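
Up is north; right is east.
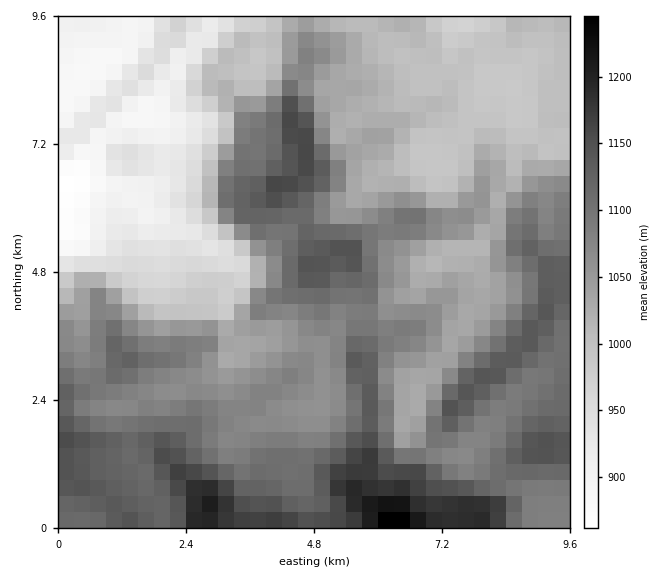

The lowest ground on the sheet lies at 860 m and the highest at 1260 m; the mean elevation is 1050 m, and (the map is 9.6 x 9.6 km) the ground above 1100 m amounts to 27.5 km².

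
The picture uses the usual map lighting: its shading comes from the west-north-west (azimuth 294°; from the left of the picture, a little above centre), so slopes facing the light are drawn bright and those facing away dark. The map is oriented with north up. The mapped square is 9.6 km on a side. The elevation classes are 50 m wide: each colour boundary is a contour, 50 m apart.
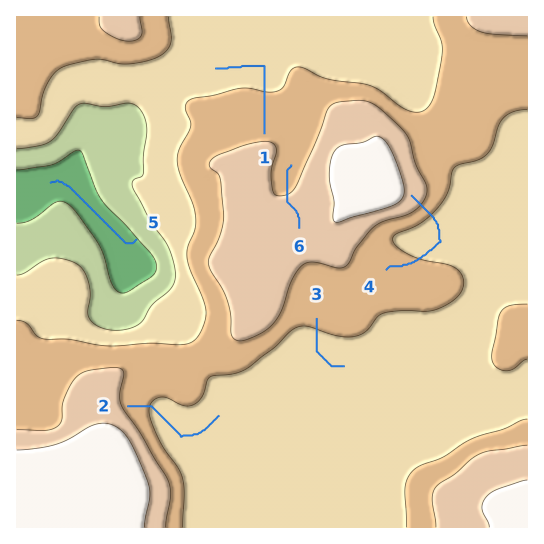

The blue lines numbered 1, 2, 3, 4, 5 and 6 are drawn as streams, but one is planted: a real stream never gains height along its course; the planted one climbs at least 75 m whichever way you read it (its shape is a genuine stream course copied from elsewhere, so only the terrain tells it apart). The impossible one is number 4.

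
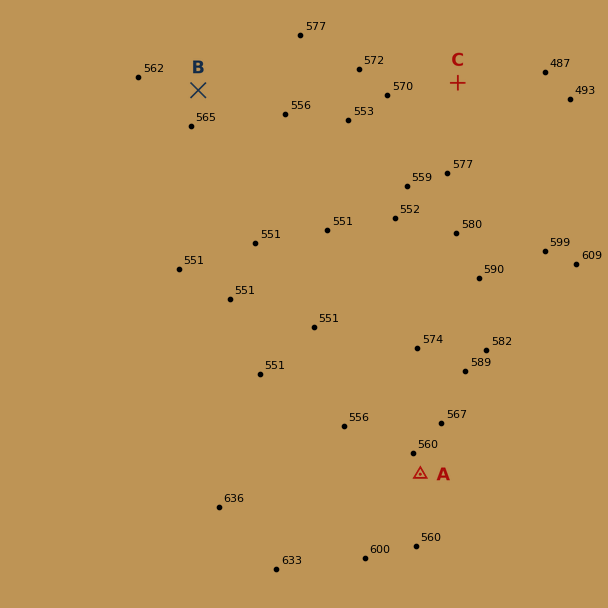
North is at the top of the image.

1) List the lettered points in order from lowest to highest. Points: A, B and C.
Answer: C A B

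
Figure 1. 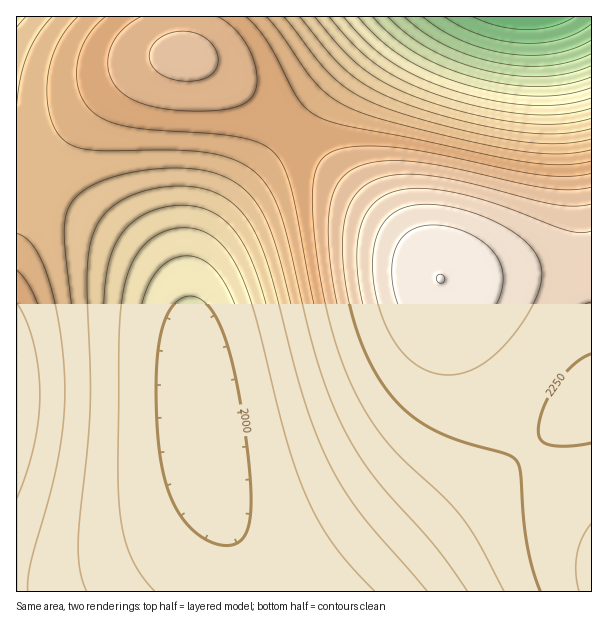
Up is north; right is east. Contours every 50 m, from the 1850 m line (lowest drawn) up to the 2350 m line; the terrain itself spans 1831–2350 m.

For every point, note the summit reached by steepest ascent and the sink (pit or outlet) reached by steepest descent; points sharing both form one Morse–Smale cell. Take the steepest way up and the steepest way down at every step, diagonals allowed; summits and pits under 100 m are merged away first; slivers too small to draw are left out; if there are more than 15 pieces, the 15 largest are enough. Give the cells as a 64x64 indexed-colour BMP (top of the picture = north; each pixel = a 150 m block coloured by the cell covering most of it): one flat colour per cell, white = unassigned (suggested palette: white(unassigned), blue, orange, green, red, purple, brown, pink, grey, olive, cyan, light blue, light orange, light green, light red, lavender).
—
<image width="64" height="64" href="data:image/bmp;base64,Qk12CAAAAAAAAHYAAAAoAAAAQAAAAEAAAAABAAQAAAAAAAAIAAATCwAAEwsAABAAAAAAAAAA////ALR3HwAOf/8ALKAsACgn1gC9Z5QAS1aMAMJ34wB/f38AIr28AM++FwDox64AeLv/AIrfmACWmP8A1bDFADMzMzMzMzMzMzMzMzMzERERERERERERERERERERERERMzMzMzMzMzMzMzMzMzMREREREREREREREREREREREREzMzMzMzMzMzMzMzMzMRERERERERERERERERERERERETMzMzMzMzMzMzMzMzMRERERERERERERERERERERERERMzMzMzMzMzMzMzMzMREREREREREREREREREREREREREzMzMzMzMzMzMzMzMxERERERERERERERERERERERERETMzMzMzMzMzMzMzMxERERERERERERERERERERERERERMzMzMzMzMzMzMzMzEREREREREREREREREREREREREREzMzMzMzMzMzMzMzERERERERERERERERERERERERERETMzMzMzMzMzMzMzERERERERERERERERERERERERERESMzMzMzMzMzMzMzMRERERERERERERERERERERERERESIzMzMzMzMzMzMzMxERERERERERERERERERERERERESIjMzMzMzMzMzMzMxERERERERERERERERERERERERESIiMzMzMzMzMzMzMzERERERERERERERERERERERERESIiIzMzMzMzMzMzMzMRERERERERERERERERERERERESIiIjMzMzMzMzMzMzMxERERERERERERERERERERERESIiIiMzMzMzMzMzMzMzERERERERERERERERERERERESIiIiIzMzMzMzMzMzMzMRERERERERERERERERERERERIiIiIjMzMzMzMzMzMzMxERERERERERERERERERERERIiIiIiMzMzMzMzMzMzMxERERERERERERERERERERERIiIiIiIzMzMzMzMzMzMzERERERERERERERERERERERIiIiIiIjMzMzMzMzMzMzMREREREREREREREREREREREiIiIiIiMzMzMzMzMzMzMxEREREREREREREREREREREiIiIiIiIzMzMzMzMzMzMzERERERERERERERERERERESIiIiIiIjMzMzMzMzMzMzMRERERERERERERERERERESIiIiIiIiMzMzMzMzMzMzMxERERERERERERERERERERIiIiIiIiIzMzMzMzMzMzMzERERERERERERERERERERIiIiIiIiIjMzMzMzMzMzMzMREREREREREREREREREREiIiIiIiIiMzMzMzMzMzMzMxEREREREREREREREREREiIiIiIiIiIzMzMzMzMzMzMxERERERERERERERERERESIiIiIiIiIjMzMzMzMzMzMzERERERERERERERERERERIiIiIiIiIiMzMzMzMzMzMzMRERERERERERERERERERIiIiIiIiIiIzMzMzMzMzMzMxEREREREREREREREREREiIiIiIiIiIjMzMzMzMzMzMxERERERERERERERERERESIiIiIiIiIiMzMzMzMzMzMxERERERERERERERERERESIiIiIiIiIiIzMzMzMzMzMzERERERERERERERERERERIiIiIiIiIiIjMzMzMzMzMzERERERERERERERERERERIiIiIiIiIiIiMzMzMzMzMxERERERERERERERERERERIiIiIiIiIiIiIzMzMzMzMxERERERERERERERERERERIiIiIiIiIiIiIjMzMzMzMxERERERERERERERERERERIiIiIiIiIiIiIiMzMzMzMRERERERERERERERERERERIiIiIiIiIiIiIiIzMzMzMRERERERERERERERERERERIiIiIiIiIiIiIiIjMzMzERERERERERERERERERERERIiIiIiIiIiIiIiIiMzMxERERERERERERERERERERERIiIiIiIiIiIiIiIiIzMRERERERERERERERERERERERIiIiIiIiIiIiIiIiIjERERERERERERERERERERERERIiIiIiIiIiIiIiIiIiERERERERERERERERERERERERIiIiIiIiIiIiIiIiIiIRERERERERERERERERERERERIiIiIiIiIiIiIiIiIiIhERERERERERERERERERERERIiIiIiIiIiIiIiIiIiIiERERERERERERERERERERERIiIiIiIiIiIiIiIiIiIiIRERERERERERERERERERESIiIiIiIiIiIiIiIiIiIiIhERERERERERERERERERESIiIiIiIiIiIiIiIiIiIiIiERERERERERERERERERESIiIiIiIiIiIiIiIiIiIiIiIRERERERERERERERERESIiIiIiIiIiIiIiIiIiIiIiIhERERERERERERERERESIiIiIiIiIiIiIiIiIiIiIiIiERERERERERERERERESIiIiIiIiIiIiIiIiIiIiIiIiIREREREREREREREREiIiIiIiIiIiIiIiIiIiIiIiIiIhEREREREREREREREiIiIiIiIiIiIiIiIiIiIiIiIiIiERERERERERERERIiIiIiIiIiIiIiIiIiIiIiIiIiIiIRERERERERERESIiIiIiIiIiIiIiIiIiIiIiIiIiIiIhERERERERERERIiIiIiIiIiIiIiIiIiIiIiIiIiIiIiERERERERERERIiIiIiIiIiIiIiIiIiIiIiIiIiIiIiIREREREREREREiIiIiIiIiIiIiIiIiIiIiIiIiIiIiIhERERERERERESIiIiIiIiIiIiIiIiIiIiIiIiIiIiIi"/>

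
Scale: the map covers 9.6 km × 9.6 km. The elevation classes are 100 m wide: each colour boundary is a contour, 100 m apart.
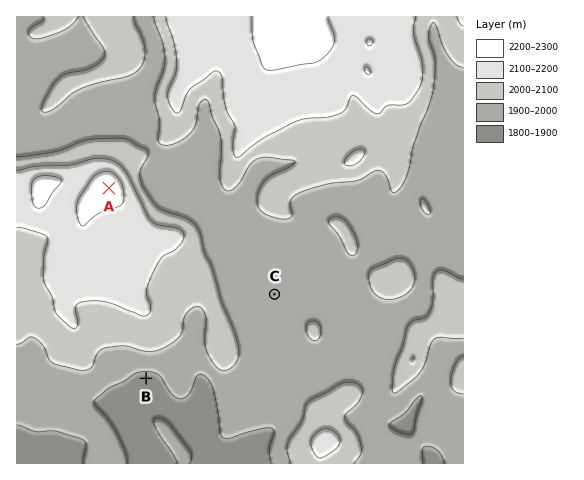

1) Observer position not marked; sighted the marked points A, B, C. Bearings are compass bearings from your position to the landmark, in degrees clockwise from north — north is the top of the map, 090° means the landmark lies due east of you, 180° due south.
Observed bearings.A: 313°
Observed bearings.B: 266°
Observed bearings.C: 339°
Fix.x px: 302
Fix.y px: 368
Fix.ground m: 1940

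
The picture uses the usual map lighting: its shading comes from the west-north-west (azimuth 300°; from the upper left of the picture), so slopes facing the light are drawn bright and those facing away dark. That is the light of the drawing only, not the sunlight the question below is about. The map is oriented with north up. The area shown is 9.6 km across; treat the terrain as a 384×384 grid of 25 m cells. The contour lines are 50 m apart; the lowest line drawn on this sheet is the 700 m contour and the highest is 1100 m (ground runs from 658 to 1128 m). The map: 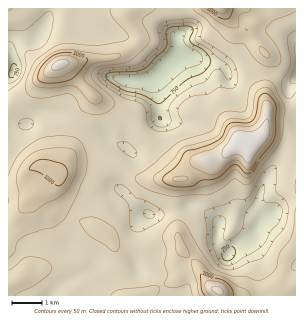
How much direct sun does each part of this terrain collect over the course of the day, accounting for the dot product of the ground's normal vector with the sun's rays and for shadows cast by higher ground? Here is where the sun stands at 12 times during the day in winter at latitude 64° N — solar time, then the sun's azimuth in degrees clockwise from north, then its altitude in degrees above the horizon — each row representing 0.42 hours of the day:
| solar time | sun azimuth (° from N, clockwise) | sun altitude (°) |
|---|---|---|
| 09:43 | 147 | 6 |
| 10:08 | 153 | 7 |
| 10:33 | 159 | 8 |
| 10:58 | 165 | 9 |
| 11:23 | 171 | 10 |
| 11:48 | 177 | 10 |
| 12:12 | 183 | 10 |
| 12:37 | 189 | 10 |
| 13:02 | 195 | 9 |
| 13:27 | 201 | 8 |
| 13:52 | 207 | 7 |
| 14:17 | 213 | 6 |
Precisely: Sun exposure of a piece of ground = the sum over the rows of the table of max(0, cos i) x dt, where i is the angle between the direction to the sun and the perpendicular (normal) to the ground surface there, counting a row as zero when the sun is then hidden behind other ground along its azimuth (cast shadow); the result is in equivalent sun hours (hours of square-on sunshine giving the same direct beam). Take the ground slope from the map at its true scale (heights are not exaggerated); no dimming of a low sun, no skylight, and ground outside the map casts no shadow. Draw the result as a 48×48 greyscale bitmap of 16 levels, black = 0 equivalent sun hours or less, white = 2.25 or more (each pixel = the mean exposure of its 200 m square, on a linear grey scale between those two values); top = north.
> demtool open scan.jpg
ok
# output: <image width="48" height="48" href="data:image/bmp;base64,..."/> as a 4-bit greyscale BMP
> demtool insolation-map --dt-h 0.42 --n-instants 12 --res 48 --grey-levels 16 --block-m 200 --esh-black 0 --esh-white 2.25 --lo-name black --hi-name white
<image width="48" height="48" href="data:image/bmp;base64,Qk32BAAAAAAAAHYAAAAoAAAAMAAAADAAAAABAAQAAAAAAIAEAAATCwAAEwsAABAAAAAAAAAAAAAAABEREQAiIiIAMzMzAERERABVVVUAZmZmAHd3dwCIiIgAmZmZAKqqqgC7u7sAzMzMAN3d3QDu7u4A////AHdmZ3dUVVVVUyESRVVWZme8p1RDNFZmd3iHZndURFVVREMzM0VWdmZkIRERIzRVVUZ3ZmZlRERVVURDM0RWd3dAAAABIzM0MyNFVmZmZlRFVVVDNFVVVnYgAAACNDMzQzM0RVVVZmVEVVVEVVVlVmQAAAABIzRERFQ0RERVVVVVVVVWZlVWd1IAAAAAASRFVWVEREREREVWVVVnZVVWh0EAAAAAACNFVlVUVVVERVZmZlVmVVVWZTEQAAARERI0RVVVVVVVZmZmZlVURFVlQyMyEkQzIRIjNFZlVVVWZmZnZUQyI0VVQzREIldUMiIiNFZ2ZmZmZWZmREMhIjRDMzRVMUZmQzIRNGd3d3ZmZVVTNEQzIRIiEkREUzVlZUMiNGd3d3dlVVQzRERUIAEiI0RFd1VlVlMjNFZnd2ZlVERERERUMjREMyNHmXZmVmQzREVmZmZmVVVERERWial1QyRoqYZnZndmVERnd4h2ZVVENERXm6h2ZneImYZphWipdVVFZ4mYdVVUQzNYmXd4m7qXd3eJlleZdlVVVmeZhlVVVEaIiJrO//2ph3iIh1VmZVZmVWd4hlVWZniHeKzu7dzMyod5mXVFVUV3ZmZmh2VWeIhlVVVVVWi97aicyoZVVTNWdmVFZ2VVZnZDMhAAI1irvMu+66dVVDIkVVRERVVVVVQyMhERJGiYec7czLllVUIRIzIzRVVVRDISNDIRI1VVV77ZnMl1VUMQABEiNEREQyI0VEMhIhABJYqne+yGVUMhAAEREjREMjRnZUMyEAAAEkZ2WN6nVUMyEREREjRDNGd3ZUMzEAAAABRVVpy3VTMiIyIiI0REV3d2VDIjIQAAABMzNGiHVDMhI0RERFVmd3ZlQgAAERAAACEAAUVmU1REQzREVVZndmZVMQAAIjIQARAAACRVVGZ4ZDNEVVZmZlVUQwAVVVRDIQAAASRVVXd3ZVVlVWeHZlVERDNVVVREMhAAATRmVmZ3eId2VWmpdlQyIiMzMzMzMyEAAzNENEVniHZlVoqoZCEAAAEREiIiMyIQExAREjRWeIh3eJcyEQAAAAERABEiIiEiMgARERJHm83LunEAAAAAABEREAASIQA0MQAjIQAmnN7uyDAAAAAAASEREQASMgFEMQAlUQATR7zLqGQhAAATQzIhERASMhRUQxE2dSEyI1mru6mJrO//2VQyERAREUZkRFZmd1ZTEBNXd5vf/////ZVDIREiJIhkVoqWZ2dkEAABESRneJmYrdpkQzNWeahlaKhlRWZCAAAAAAAAASV3i+6mVXirupdmeGM0NGZCEQAAAAAAERFGeKuWac7tqXZmdSI0RHZDMhEAAAEjMyI1ZVVUVoq6h3eIdCJEVpdlQyEQATNEREVlRDNFYyNWZniZdDRVeah2UyIhIzRFVWd0NFet7HVVeJhlRFVWiYd2ZDM0RERFVohkRXv///yIvLhDRmZmZ2ZmZURVVURFVnZWZmiaq8ur3qdnZVZ3ZmVVZmZVVVVVVUNFZmZmZ3nf7Jd4ZFZndw=="/>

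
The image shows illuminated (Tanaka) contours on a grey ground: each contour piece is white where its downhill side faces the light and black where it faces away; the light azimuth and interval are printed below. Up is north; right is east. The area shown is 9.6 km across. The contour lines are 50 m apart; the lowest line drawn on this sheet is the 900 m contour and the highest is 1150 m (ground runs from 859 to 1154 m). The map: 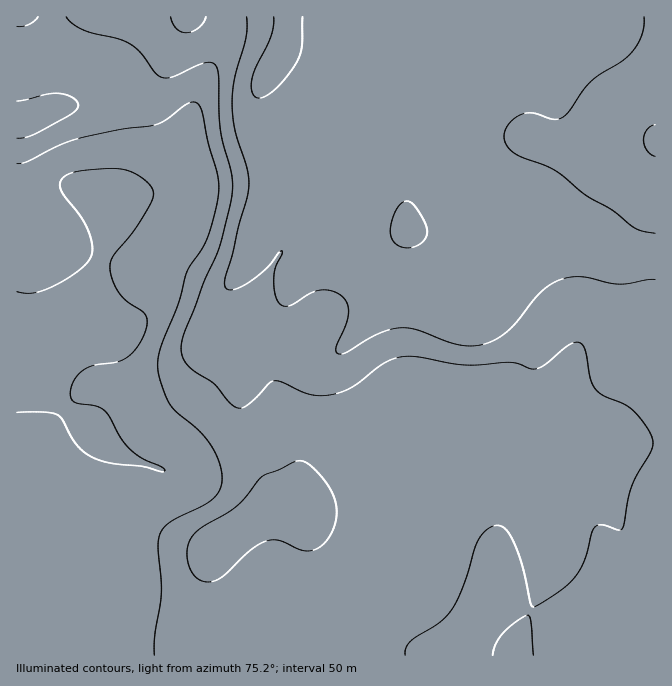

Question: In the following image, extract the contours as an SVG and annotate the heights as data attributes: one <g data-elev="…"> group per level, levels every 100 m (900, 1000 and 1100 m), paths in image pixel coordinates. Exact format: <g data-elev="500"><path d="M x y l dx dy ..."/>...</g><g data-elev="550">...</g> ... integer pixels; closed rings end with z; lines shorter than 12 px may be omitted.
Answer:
<g data-elev="900"><path d="M17 292l17 1 18-6 25-15 9-9 5-6 1-12-5-17-6-11-16-20-5-9 0-6 4-5 6-4 12-2 36-2 17 4 15 12 4 8-3 10-17 27-20 25-4 12 3 13 6 13 8 8 14 9 5 5 1 8-2 10-9 15-11 11-10 3-21 3-13 7-8 10-3 13 2 5 3 3 20 3 9 4 6 7 12 23 8 9 12 9 20 9 3 3-3 2-18-5-30-3-17-5-10-5-9-7-7-10-8-17-5-5-13-3-28 0"/></g><g data-elev="1000"><path d="M493 655l2-10 7-11 12-10 13-9 3 2 1 3 2 35"/><path d="M206 582l8-1 8-4 27-25 16-11 13-1 20 9 9 2 10-2 8-7 5-7 5-10 2-10-1-10-7-18-15-19-9-6-7-1-34 14-28 32-32 19-9 8-5 6-2 7 0 15 3 8 4 7 5 3z"/><path d="M17 138l11-1 14-7 30-17 5-5 1-3-1-4-5-4-14-4-11 1-30 7"/><path d="M17 26l11-1 10-8"/><path d="M66 17l6 6 12 7 34 9 12 5 11 9 14 20 7 4 12 0 31-14 7 0 5 4 2 10 1 50 3 15 8 31 1 22-13 52-15 35-19 48-3 12-1 8 2 8 6 8 25 17 20 23 6 2 5-1 12-10 11-13 6-3 8 1 20 10 10 3 13 1 13-3 17-8 30-22 19-6 14 0 47 8 47-3 18 7 5 0 10-4 24-20 8-3 5 2 3 4 5 30 5 11 9 7 19 7 8 5 9 10 10 14 3 8 0 7-21 39-10 42-3 2-17-5-7 2-3 5-5 22-5 11-6 10-7 9-27 19-7 3-3 0-10-42-10-26-5-8-4-3-6-2-5 2-8 6-7 9-13 43-12 24-14 14-28 19-4 6-1 7"/></g><g data-elev="1100"><path d="M401 247l9 1 8-3 6-5 3-7-1-6-4-10-8-12-6-4-4 1-6 4-4 9-3 10 1 13 3 5z"/><path d="M274 17l-1 10-2 10-15 30-4 11 0 13 2 4 3 3 8-2 10-7 12-12 10-15 5-15 0-30"/><path d="M644 17l-2 16-9 17-11 11-22 13-10 8-25 33-5 4-5 0-21-6-12 1-7 4-6 5-4 7-1 7 3 9 8 8 40 17 29 23 28 16 23 18 9 3 11 2"/></g>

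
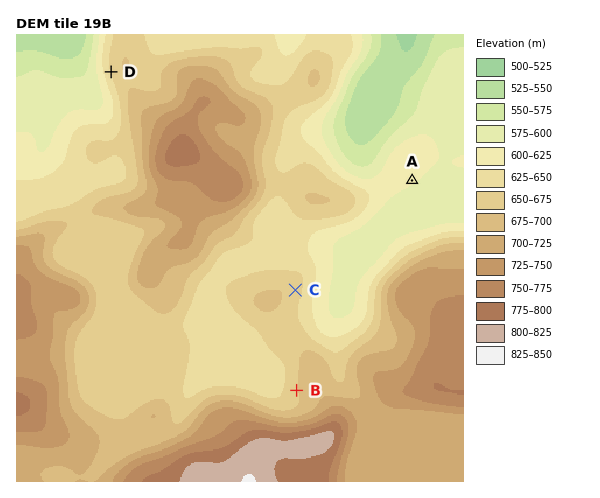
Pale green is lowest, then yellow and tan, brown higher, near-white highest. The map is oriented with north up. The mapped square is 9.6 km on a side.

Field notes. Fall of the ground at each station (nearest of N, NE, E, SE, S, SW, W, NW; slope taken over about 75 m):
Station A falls SE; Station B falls W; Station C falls E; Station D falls W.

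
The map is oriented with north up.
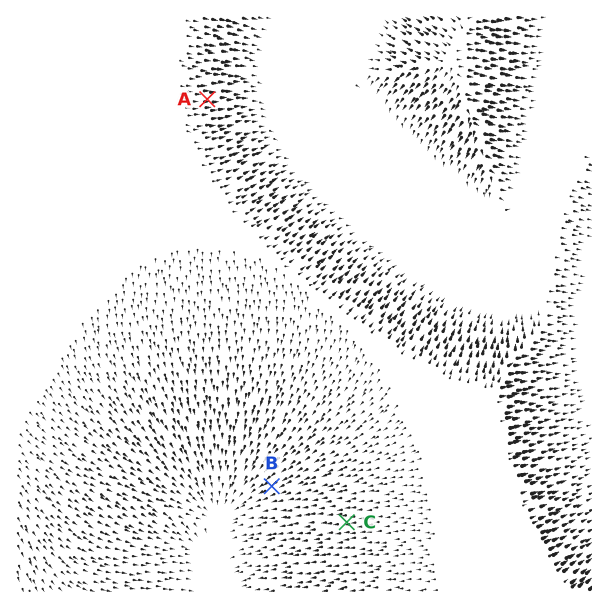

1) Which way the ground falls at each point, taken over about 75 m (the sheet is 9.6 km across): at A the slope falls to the E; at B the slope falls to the SW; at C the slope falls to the W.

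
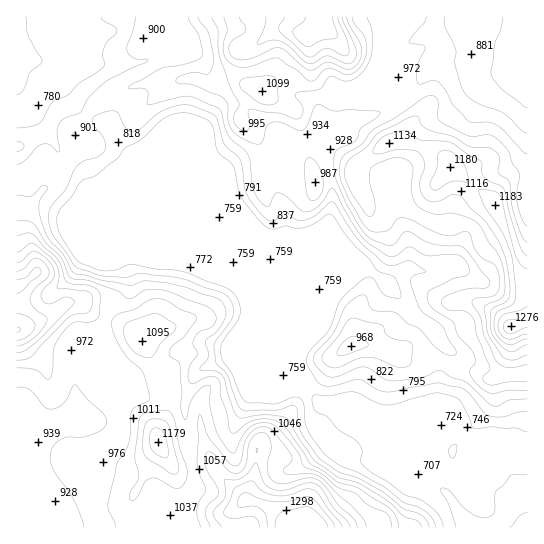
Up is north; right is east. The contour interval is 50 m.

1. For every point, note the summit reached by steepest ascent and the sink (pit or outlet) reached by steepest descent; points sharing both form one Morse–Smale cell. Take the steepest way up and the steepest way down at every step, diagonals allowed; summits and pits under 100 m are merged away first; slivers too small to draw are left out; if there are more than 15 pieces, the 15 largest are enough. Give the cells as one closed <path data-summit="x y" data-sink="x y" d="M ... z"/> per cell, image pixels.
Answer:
<path data-summit="314 527" data-sink="527 527" d="M155 249l-33 0-6 4 11 21 0 13-3 6-16 16-9 28 0 17-10 7-12 14-2 10 1 29 2 2 12-1 9-8 8-12 8-6 15 2 19 8 22 0 10 2 5-1-1 30 8 41 0 18-5 14 0 12 5 13 335-1-9-38-17-29-23-8-21-23-9-4-12-9-4 0-10 9-4 8-19 16 9 14-47-44-19-11-25-7-42-43-24-59-11-16-19-11-8-9-1 1-22-11-9-2z"/><path data-summit="511 326" data-sink="527 527" d="M405 99l-19 12-39 12-10 13-10 4-4 7 9 42 0 17-5 23-27 62-1 55 14-15 19-41 21-23 13 1 11 7 20 19 16 21 23 18 12 17-8 21-3 35-5 9 5 1 12 9 9 4 21 23 18 5 8 6 14 26 8 32 1-346-11 0-8 4-13 15-2 7-43-33-10-13-18-8-20-6 12-22 0-6z"/><path data-summit="322 17" data-sink="527 527" d="M321 23l-12 10-8 0-11-4-12 0-8 4-12 11-12 5-2 2 1 18 3 13 3 5-14-10-10 0-13 7-7 0-10-5-12 0-8 2-19-1-41 12-19 11-11 11 8 6 12 3 5 4 12 20 13 14 19 44 70 70 18 11 8 13 24 59 21 21-2-22 5-15 0-51 27-62 5-23 0-17-9-42 6-8 8-3 10-13 39-12 18-12-7-10-28 10-16-2-5-6-1-6 0-30-10-16z"/><path data-summit="17 330" data-sink="527 527" d="M69 164l-10 14-13 9-9 10-6 12-4 14 0 11 10 36-7 9-14 7 0 144 2 2 28-4 27-11 3-3-1-29 2-10 12-14 10-7 0-17 9-28 16-16 3-6 0-13-11-19 1-3 5-3 60 2 29 10-30-29-88-36-10-21z"/><path data-summit="158 442" data-sink="527 527" d="M125 389l-14 2-12 16-9 8-13 0-31 13-21 4-9-1 1 97 175-1-4-12 0-12 5-14 0-18-8-41 0-28-14-3-22 0z"/><path data-summit="351 346" data-sink="527 527" d="M362 267l-9 0-24 27-16 37-13 14-4 8-1 18 5 11 18 19 25 7 15 8 17 13 28 28-3-8 19-16 4-8 13-15 4-39 8-21-12-17-24-19-15-20-14-14z"/><path data-summit="322 17" data-sink="17 58" d="M321 16l-304 0-1 42 30 3 5 3 8 11 9 23 18 17 12-12 19-11 41-12 19 1 8-2 12 0 10 5 7 0 13-7 10 0 13 8-3-7-3-21 2-8 12-5 12-11 8-4 12 0 11 4 8 0 11-8z"/><path data-summit="322 17" data-sink="527 87" d="M527 16l-205 0-1 7 16 16 10 16 0 30 1 6 5 6 16 2 28-10 8 10 6-5 20-27 14-7 13 0 23 9 21 3 25 13z"/><path data-summit="511 326" data-sink="527 87" d="M458 60l-13 0-14 7-14 19-12 12 10 15 0 6-12 22 20 6 18 8 10 13 43 33 2-7 13-15 8-4 11-1 0-88-22-13-25-4z"/><path data-summit="314 527" data-sink="17 58" d="M27 59l-11 0 0 99 5-1 7-6 4-10-1-18-12-20-1-6 5 9 17 16 16 23 4 12 9 7 7-17-1-13 12-19-19-17-9-23-8-11z"/><path data-summit="17 330" data-sink="17 58" d="M19 100l0 3 12 20 1 18-4 10-12 8 1 126 8-2 12-13-10-36 0-11 4-14 10-18 17-12 10-14-8-8-4-12-16-23-17-16z"/>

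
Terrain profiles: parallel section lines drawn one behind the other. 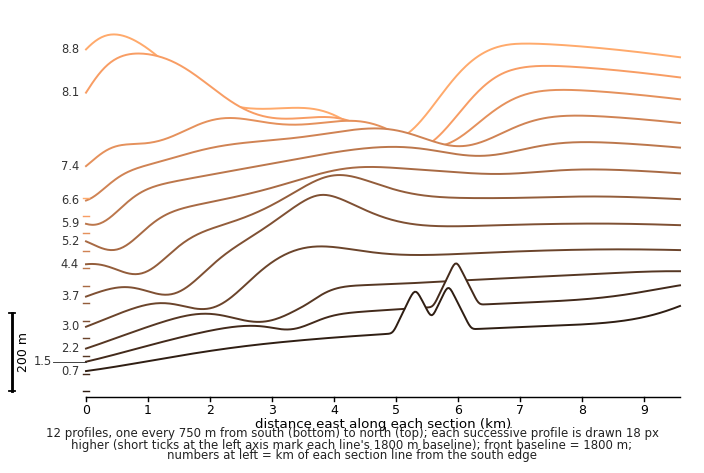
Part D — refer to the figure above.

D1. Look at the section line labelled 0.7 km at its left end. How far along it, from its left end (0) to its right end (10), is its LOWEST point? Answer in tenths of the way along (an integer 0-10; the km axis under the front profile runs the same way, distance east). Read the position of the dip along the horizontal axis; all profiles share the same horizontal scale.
0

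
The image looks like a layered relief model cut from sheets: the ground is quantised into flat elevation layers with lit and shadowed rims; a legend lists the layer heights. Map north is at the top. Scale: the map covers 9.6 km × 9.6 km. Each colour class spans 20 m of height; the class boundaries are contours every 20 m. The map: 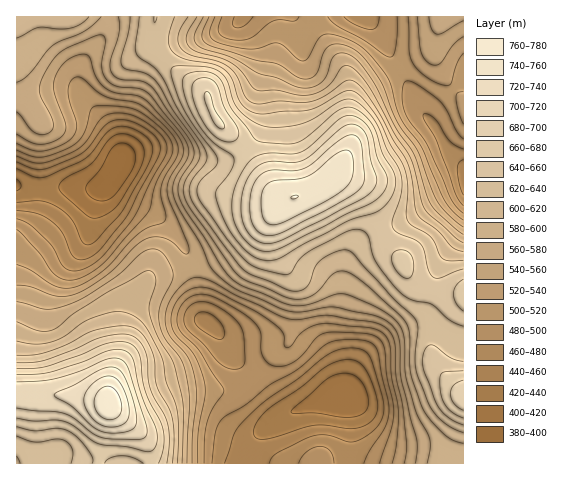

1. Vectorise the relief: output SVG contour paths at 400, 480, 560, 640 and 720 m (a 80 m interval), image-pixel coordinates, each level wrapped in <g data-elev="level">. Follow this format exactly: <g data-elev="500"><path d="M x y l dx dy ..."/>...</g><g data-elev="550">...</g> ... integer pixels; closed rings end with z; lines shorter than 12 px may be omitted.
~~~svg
<g data-elev="400"><path d="M101 201l-7-2-5-4-3-5 0-4 14-17 13-22 7-4 7 1 6 4 2 6 0 7-2 7-18 27-7 5z"/></g><g data-elev="480"><path d="M212 463l4-31 2-8 5-6 22-13 26-21 27-15 28-25 10-3 15-2 17 2 4 3 4 4 13 57 0 11-3 10-16 25-6 12"/><path d="M334 463l-1-7-3-5-4-3-6-2-7 2-6 4-6 6-2 5"/><path d="M231 369l-7-2-6-5-14-18-18-17-2-6 1-7 3-6 5-4 9-2 12 3 17 10 9 11 4 10 1 26-4 6z"/><path d="M463 206l-7-12-19-51-13-24 0-5 4 0 6 4 15 22 6 5 8 4"/><path d="M17 156l14 6 9 1 9-2 20-7 15-10 18-26 6-3 8-2 15 2 15 7 16 14 3 5 2 6-2 10-14 24-18 37-30 38-16 12-12 3-9-3-5-4-7-15-6-7-17-17-14-6"/><path d="M253 17l-7 8-8 3-3-1-2-2 1-8"/><path d="M379 17l-2 9-6 4-16-5-11-8"/></g><g data-elev="560"><path d="M187 463l3-60-3-25-5-17-18-24-5-17 1-15 11-22 2-7-3-11-8-12-8-4-9 2-32 28-29 18-18 9-20 3-29-7"/><path d="M463 234l-23-19-9-11-18-51-17-26-22-45-11-15-8-9-9-5-9 1-5 5-5 16-6 8-10 5-13-1-21-9-19-5-26-15-33-12-4-5-1-6 9-18"/><path d="M17 112l17 20 8 3 8-3 3-5 0-6-12-23-2-7 1-8 6-12 9-14 9-8 32-13 5-1 3 1 1 7-3 24 1 7 3 5 11 7 21 2 9 4 32 39 8 12 2 7-1 5-14 25-1 7 0 8 7 16 21 34 8 20 7 8 21 17 48 20 15 2 26-5 10 0 41 9 11 6 6 6 6 14 1 39 16 59 0 9-2 14"/><path d="M429 17l3 13 2 3 4 1 6-2 19-11"/></g><g data-elev="640"><path d="M167 463l2-22-1-17-18-36-5-37-4-8-5-5-11-4-17 2-12 3-21 10-29 11-12 2-17 1"/><path d="M17 436l18 6 21-3 8 1 5 4 3 5 1 6-2 8"/><path d="M463 361l-11-3-17-12-4-1-6 5-3 11 2 10 14 35 10 11 15 8"/><path d="M463 269l-22 9-7 0-5-7-5-20-3-7-7-5-16-6-5-4-1-9 10-30-2-17-13-23-11-28-8-10-11-10-7-3-8 1-28 18-14 6-19 3-15 0-14-6-13-11-6-9-6-21-9-9-7-3-10-2-23 0-6 2-1 3 1 7 11 30 10 16 21 28 4 7-1 5-2 3-12 11-4 6-2 6 1 7 28 41 20 23 14 8 21 5 7 0 4-2 7-13 10-8 38-19 7-3 7 1 4 2 3 4 5 19 4 9 22 28 12 8 21 4 17 16 14 6"/><path d="M154 17l0 5 3-5"/></g><g data-elev="720"><path d="M110 433l20-2 4-4 2-4-1-13-5-19-6-15-6-7-7-2-9 2-48 26 1 2 18 10 22 21 7 4z"/><path d="M264 235l9 0 12-4 45-23 20-12 10-7 3-6 2-8-3-29-5-9-6-2-8 3-30 25-9 6-11 2-22-1-7 2-5 4-5 7-3 9-1 21 4 14 4 5z"/></g>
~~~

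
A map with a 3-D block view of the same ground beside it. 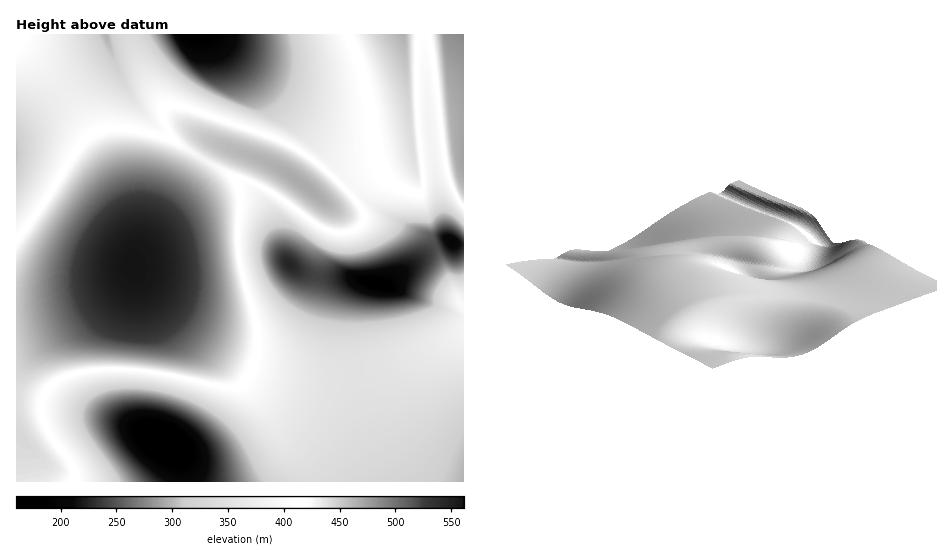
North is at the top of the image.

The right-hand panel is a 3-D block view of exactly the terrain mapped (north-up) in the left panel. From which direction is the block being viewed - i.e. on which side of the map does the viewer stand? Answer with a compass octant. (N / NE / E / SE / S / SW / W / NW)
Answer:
SW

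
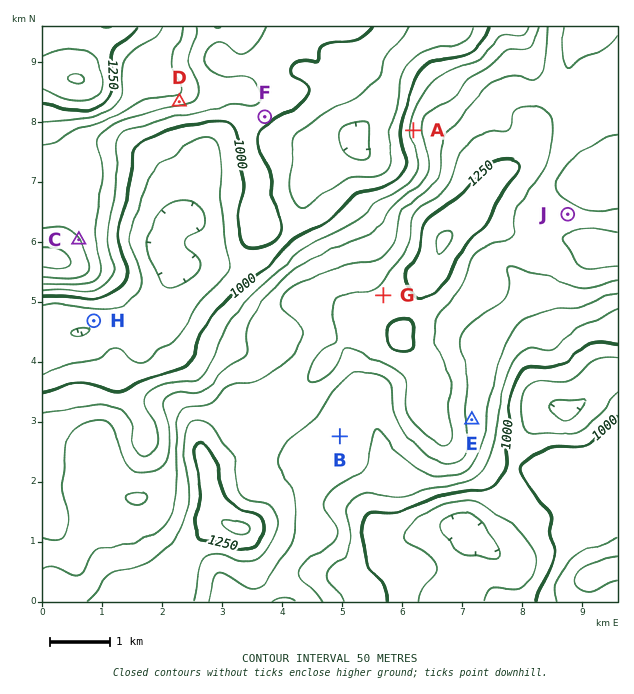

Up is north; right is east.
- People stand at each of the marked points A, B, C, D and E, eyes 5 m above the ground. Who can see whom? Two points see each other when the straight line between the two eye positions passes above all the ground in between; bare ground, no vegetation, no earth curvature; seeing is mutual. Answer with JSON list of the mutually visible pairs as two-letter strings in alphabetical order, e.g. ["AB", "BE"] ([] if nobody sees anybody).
["AC", "AD", "CD"]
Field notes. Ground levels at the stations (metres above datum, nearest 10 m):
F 1020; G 1210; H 910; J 1180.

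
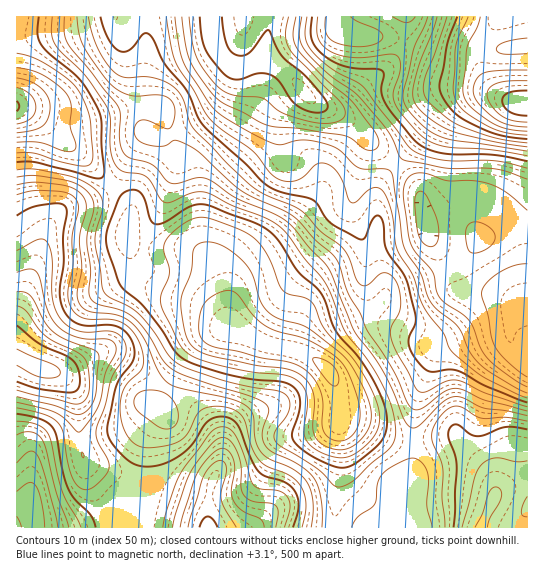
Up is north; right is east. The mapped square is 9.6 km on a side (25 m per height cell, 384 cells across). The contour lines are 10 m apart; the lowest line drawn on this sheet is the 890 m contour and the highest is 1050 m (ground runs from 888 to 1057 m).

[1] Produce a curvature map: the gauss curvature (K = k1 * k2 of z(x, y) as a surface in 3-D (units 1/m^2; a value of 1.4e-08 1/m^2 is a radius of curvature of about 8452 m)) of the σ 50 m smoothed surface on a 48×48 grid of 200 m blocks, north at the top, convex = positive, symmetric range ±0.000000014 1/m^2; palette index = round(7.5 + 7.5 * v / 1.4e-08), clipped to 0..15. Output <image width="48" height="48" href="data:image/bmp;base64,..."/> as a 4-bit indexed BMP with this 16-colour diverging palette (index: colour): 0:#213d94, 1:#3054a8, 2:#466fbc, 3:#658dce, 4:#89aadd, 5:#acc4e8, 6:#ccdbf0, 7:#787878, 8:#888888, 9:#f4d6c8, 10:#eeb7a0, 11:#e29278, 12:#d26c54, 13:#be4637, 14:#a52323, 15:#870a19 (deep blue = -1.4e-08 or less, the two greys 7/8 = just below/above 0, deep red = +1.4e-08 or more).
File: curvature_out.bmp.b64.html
<image width="48" height="48" href="data:image/bmp;base64,Qk32BAAAAAAAAHYAAAAoAAAAMAAAADAAAAABAAQAAAAAAIAEAAATCwAAEwsAABAAAAAAAAAAlD0hAKhUMAC8b0YAzo1lAN2qiQDoxKwA8NvMAHh4eACIiIgAyNb0AKC37gB4kuIAVGzSADdGvgAjI6UAGQqHAHeIZmZ4d3Zoqphmh2d3Z3iIeHeIdoZodniHVUV3eHdnmHdmd5uWVniHeHdndnZ4d4mWaFV4iHd4YxWIiM/HVnh3d3dmd3eZeIqnm4aIh3d3diN5h662RWd3iIiHiHiqd4mXrKh2Z3dUf/pjNJuUI0ZomImYd3eZdnd3rMp1VnZTXv/QAnmFMyNpmIiZd3eHd4iHm7p2Z3dlaO/1J4Z3ZTNod3eIZmd3iIvIiXd4mYd3l1u4/8VHm8p2VEVndmd3h4/3MAWpiHiqp1hU78Qlz/+nQiFJuGZ5mJ/2AASYd3nMhWlRSIU23/26YhE62mRqyIqVIARFeIipVFhyE4qXiIm7hFRJ/nJJpnh1SdlYy5iGRGeFNJ7oM2irhpl475NFVnmWbP17/JdmVmiGVr/4E1eZdpqGi5Zlanq5rNhqyFRGd3d3Z7/2J4eIZnh1RGh1jHmq3ZRHdBEkZ3eId4lRf/l3Z3d2M1h3mXiK3FFIUhJGeIh3mWIBn/pmd3iYQ1iIh3dnlwCvpVaKzLhnmXVnipZWd4qoRGiZh3ZVZiT/+GeKzbl2d2eYVGiHd4qXd3iZh3ZVeXf/91ZnmqmXZndkJHqoZ3dWqXeId4dmnLd4U2dneImXeJhkRnd3d4Y1h2Z3d4dnrdhCEVd3eIiHeah4mHZGiXVYh2Z4iGVWrMl2ZFd4iIh3iZeKyIhmmoadyHd4iGVWiYeZh2d4d3d3eIdoh4qXraibqHd3iHdmd3Z4h4mHd3d4d3dndnmYrbYzZ3eIh3d3iHZnd4mHd3d3d3d3d3eHaIUjZ3eIiHd4iHiId3eId4d4iId3d3aHInqHd3iHd4d3Zoqph1WZiIiIiIh3d2Z2Ip7Id4iHd4d2VZu5h1SKmIiIiZmIiHZodp3JeIiHd4eHZoiZl1V4qYiImph3mYdq2nmoeIiHd4iJzpRYmXeHmYd4iHZVeJmK2XeHd3d4d4mJ/7AWmoZ3d3d3eHZEZ4h4lpuHd3d4h4uZ/2ADi4Znd2eHeZhleHZodL+nZ4iIh4qHuAABepeYdmeHebp3iYZoYW7GV4iIh3ZndUIEeHeqZWd3ebuHiYZnQAimRomql2RZq8dpl2V4Znd3d5mHiYeIUAJnZ3m8lnZYrLiKmIZ3iYd3dlaJmXeblBN5h2Z4dnZFeHeJq5d2Z3d3dleZh2WLuGeZhjI3h3U1d3iIq5dTR4iIiHd4dkNZmHiYZUNt+6hmd4p0VnmFR4d3iHVpuVNYiImHZVWP/8pmeIhiFHz8dmd2d2ad6od3aKqXVoeP/qlmm5dkRorulniGeIi9pndkRYqmNrp62nd3m5eJh3eKh5uoeHe7ZmQjRnm3V6l3iHeIiXeal2U1iZqoZ1a6d3VGrJiXd1Vnd3d3d2eZh2QkqoeGaFNod3Znq3eGd0Nod2VWd3iIh3ZGq4Z3eVAI7JmYYiV2eZWJiGRHh3iJh3d3m5eIdzAN/7mrggV3erZ4iHZnh3iZh3d3mYeJdiE7/6eJljaHeHVnh4d3d3iIh3d4iHeIhmZ4u4Z4h3mHd2V4hw=="/>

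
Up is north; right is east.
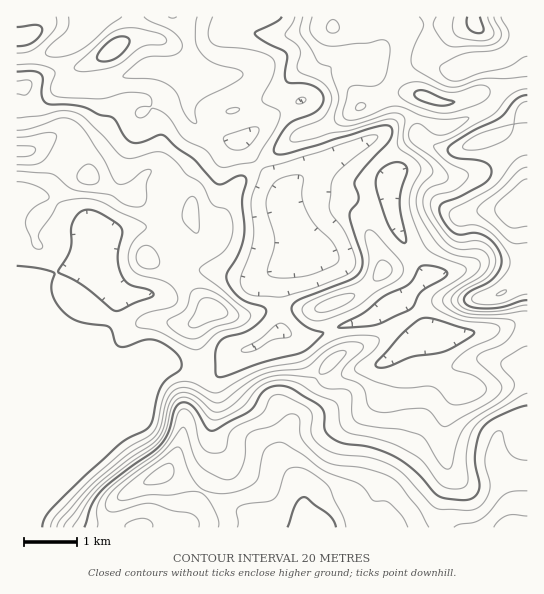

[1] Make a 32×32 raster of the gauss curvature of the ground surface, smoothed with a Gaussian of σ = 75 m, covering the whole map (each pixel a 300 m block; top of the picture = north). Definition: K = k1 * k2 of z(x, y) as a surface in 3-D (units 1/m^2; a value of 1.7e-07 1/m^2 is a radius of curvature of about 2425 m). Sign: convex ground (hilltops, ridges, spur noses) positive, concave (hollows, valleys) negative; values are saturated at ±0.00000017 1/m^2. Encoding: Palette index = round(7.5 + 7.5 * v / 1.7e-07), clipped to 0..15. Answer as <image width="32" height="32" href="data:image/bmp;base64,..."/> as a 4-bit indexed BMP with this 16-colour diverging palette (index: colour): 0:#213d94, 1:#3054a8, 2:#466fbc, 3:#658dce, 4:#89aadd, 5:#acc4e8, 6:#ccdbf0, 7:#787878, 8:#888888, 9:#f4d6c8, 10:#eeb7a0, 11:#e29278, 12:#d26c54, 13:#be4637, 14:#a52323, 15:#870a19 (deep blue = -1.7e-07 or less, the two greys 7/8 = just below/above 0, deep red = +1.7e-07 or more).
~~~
<image width="32" height="32" href="data:image/bmp;base64,Qk12AgAAAAAAAHYAAAAoAAAAIAAAACAAAAABAAQAAAAAAAACAAATCwAAEwsAABAAAAAAAAAAlD0hAKhUMAC8b0YAzo1lAN2qiQDoxKwA8NvMAHh4eACIiIgAyNb0AKC37gB4kuIAVGzSADdGvgAjI6UAGQqHAIVoZHiHiId3d4l3h4d4Z4h3d2qYh3doh3h3eHiHZ4d3h3dpuIdmeHiIh3d4h4mXd4eId4ird4h4eId4iHeIiHd3h4hndYh4iId4iId3h4h4eIeHZ+FYZ4h2iHd3d3d5iHiHh3j3pjiHeId4h3h2a5d4h3iIePiYZ4mGeIh4iIh4h3d4iGBWl3zIiIh3h3iahHiHd3h1NYdnhSVYh3d3iHeIeHd3iHZ4h3htmYh3dniIh3iId5h1mnd5hqhniIh4d4d3d3dmqHhnl1Rnd3iHanWHeId3h3j5RjXbh4h1RKlYh4iHh5l3mKdliqZ5djT90oh3eHZ2ZleYiIiSeViZhlZ3eIdrxnd3eIiIuotWiJ0meId3epeIiHd3iIdXdmeLRnd4iIZniIh3d3iIiHd7doh4eJiHZ4d4iId3d3h3nlaYh2aWiYiJd3iHd3d3aYh3mIh3xWd3aHiIiHeIeHd4eXmGV6h3mHeIY3iHiHi3ZXdnmndneIh3eIaId4hyZ0yXdndoh4h3iHiIi4Voy+qJqXiHmnd4d4eIiFdxnIgCl2hHdHdnd3d3iHd4uo1iepaWbpi5eHiHeHeHZ7dYdnt3t1WHNmdoh4h3iXeFeIdmfIZ3RZdcuId3eIl4ZoeHeGaVZ8mHicV6V5h2domHd3d2nUeGhodWeHeId4eZh4iHZ8mX"/>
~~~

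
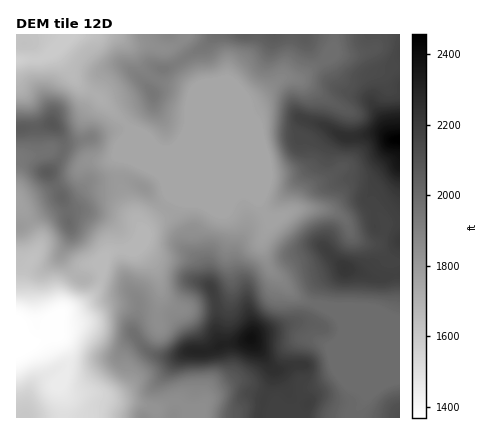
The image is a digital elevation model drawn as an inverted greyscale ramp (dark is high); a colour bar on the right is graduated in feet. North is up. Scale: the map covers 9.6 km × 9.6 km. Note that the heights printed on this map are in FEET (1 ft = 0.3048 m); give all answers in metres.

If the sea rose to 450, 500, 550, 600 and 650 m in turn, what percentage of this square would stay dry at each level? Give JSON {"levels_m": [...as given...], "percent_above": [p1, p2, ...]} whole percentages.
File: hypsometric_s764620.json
{"levels_m": [450, 500, 550, 600, 650], "percent_above": [96, 90, 64, 41, 16]}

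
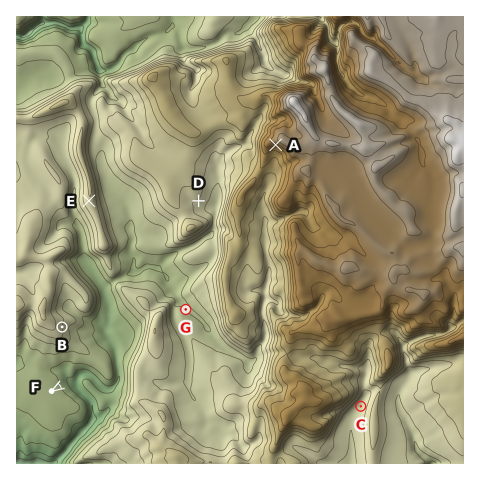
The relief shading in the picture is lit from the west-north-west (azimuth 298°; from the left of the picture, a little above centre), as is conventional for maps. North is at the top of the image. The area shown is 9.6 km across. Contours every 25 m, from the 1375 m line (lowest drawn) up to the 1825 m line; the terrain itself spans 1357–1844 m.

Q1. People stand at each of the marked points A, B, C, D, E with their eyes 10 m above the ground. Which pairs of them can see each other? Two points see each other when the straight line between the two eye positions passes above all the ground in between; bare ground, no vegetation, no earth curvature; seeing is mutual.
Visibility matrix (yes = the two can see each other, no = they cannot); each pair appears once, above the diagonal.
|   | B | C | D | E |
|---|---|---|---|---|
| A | yes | no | yes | yes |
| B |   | no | no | yes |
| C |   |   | no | no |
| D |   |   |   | no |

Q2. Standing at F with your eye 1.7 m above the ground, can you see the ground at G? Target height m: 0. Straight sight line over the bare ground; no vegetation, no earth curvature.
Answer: no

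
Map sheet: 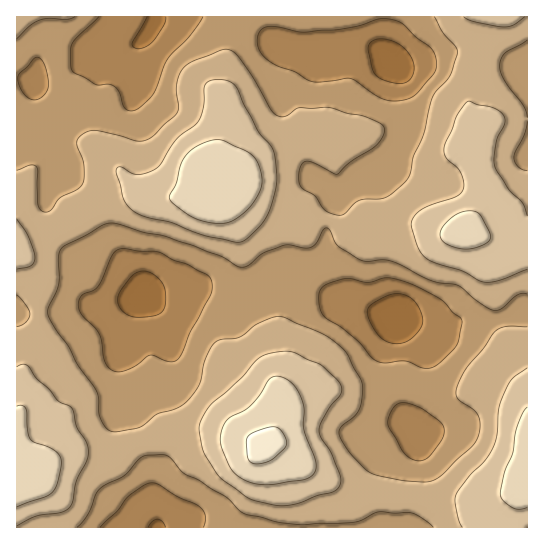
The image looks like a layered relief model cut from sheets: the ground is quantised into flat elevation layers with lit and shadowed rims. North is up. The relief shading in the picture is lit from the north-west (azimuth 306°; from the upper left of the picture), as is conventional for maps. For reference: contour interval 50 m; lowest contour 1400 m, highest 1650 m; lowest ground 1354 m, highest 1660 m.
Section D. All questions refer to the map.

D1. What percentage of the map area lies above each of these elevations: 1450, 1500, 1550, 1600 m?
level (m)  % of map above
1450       84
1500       53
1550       23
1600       7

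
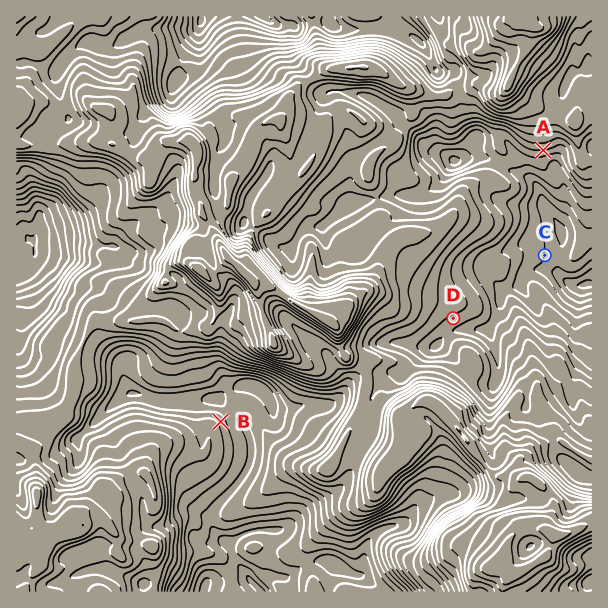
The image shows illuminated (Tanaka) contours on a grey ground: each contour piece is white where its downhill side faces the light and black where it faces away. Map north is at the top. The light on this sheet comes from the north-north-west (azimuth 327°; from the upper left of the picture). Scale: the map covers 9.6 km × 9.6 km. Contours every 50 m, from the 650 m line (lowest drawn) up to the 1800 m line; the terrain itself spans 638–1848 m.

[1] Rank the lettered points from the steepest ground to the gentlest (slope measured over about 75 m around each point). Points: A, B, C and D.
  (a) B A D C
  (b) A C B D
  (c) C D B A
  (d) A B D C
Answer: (d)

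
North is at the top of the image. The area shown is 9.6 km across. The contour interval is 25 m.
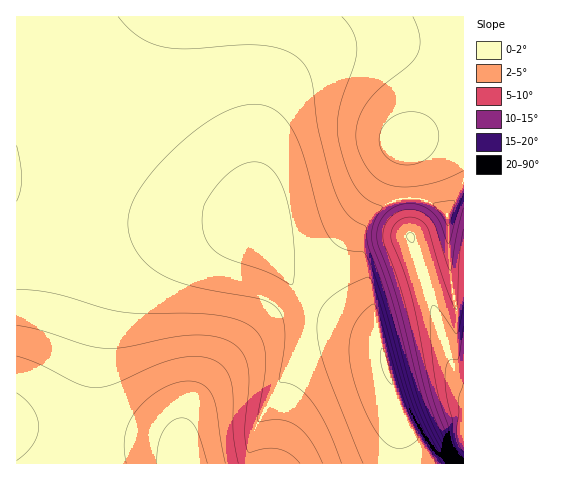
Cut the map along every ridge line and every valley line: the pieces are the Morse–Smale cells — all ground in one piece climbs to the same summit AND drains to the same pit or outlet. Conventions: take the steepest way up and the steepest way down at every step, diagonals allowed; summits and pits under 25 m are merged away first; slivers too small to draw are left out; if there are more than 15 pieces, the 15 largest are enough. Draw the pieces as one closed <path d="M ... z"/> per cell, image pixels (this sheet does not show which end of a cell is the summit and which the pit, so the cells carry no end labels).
<path d="M463 16l-446 0-1 172 96 23 50 9 18 2 51 0 8 5 41 42 26 33 72 36-6-38-14-33-1-19 2-12 7-15 9-10 15-9 17-5-1-56 31-13 27-6z"/><path d="M19 189l-3 0 1 275 382-1 1-54-10-26-11-44-73-37-26-33-41-42-11-6-48 1-39-5z"/><path d="M406 198l-16 4-20 14-10 16-3 16 1 19 14 33 12 58 16 51-1 54 64 1 1-87-6-3-3-4-14-38-17-56-14-39z"/><path d="M463 185l-4 3-12 26-8-8-12-6-20-1 3 38 41 125 6 12 6 2z"/><path d="M463 122l-23 5-34 14 0 49 1 8 20 2 12 6 9 8 11-26 5-3z"/>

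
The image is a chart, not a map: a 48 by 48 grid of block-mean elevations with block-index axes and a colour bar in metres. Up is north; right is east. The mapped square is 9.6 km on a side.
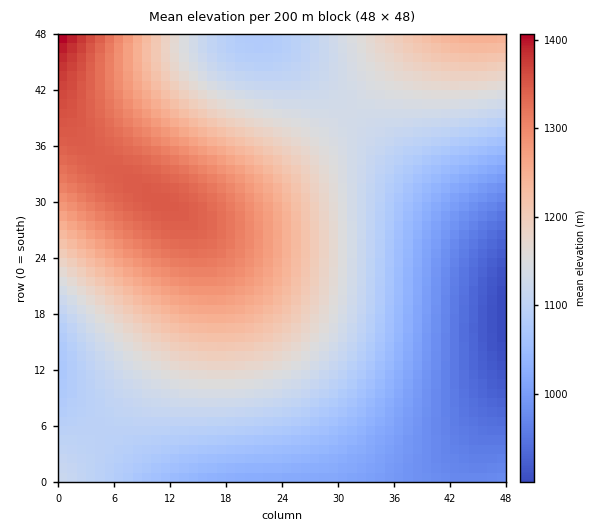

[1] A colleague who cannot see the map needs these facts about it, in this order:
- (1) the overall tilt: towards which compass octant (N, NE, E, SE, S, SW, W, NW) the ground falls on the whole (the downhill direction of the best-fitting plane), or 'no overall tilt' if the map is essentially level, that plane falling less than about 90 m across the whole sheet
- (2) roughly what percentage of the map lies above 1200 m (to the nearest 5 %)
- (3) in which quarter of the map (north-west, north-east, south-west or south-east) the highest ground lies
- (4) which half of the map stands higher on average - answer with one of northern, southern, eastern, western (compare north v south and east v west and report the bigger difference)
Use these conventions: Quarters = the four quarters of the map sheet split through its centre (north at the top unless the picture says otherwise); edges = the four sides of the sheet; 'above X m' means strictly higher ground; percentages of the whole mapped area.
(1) The general tilt is down to the south-east (the land rises towards the north-west).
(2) About 30 % of the map lies above 1200 m.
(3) The highest point lies in the north-west quarter of the map.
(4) The western half stands higher on average than the eastern half.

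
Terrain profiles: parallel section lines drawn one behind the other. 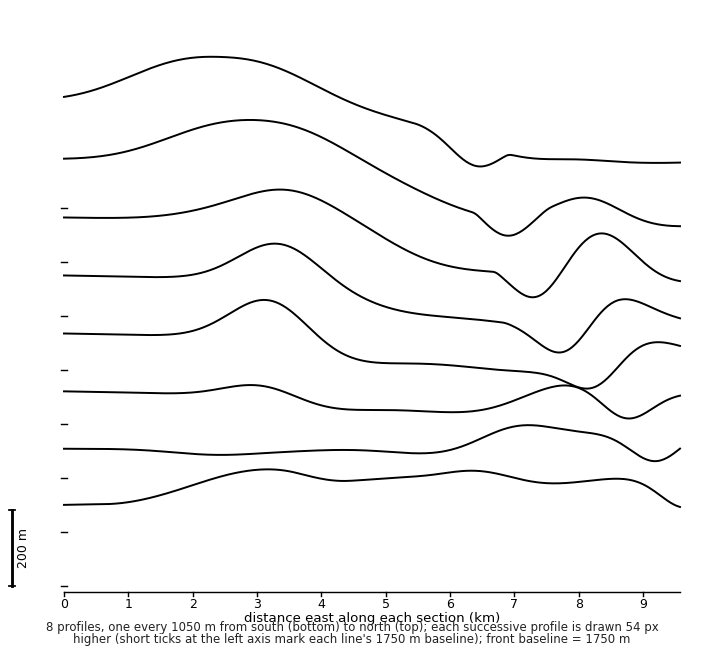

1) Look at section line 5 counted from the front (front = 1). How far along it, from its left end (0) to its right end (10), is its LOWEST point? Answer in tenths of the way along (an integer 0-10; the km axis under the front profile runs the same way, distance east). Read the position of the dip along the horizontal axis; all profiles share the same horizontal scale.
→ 8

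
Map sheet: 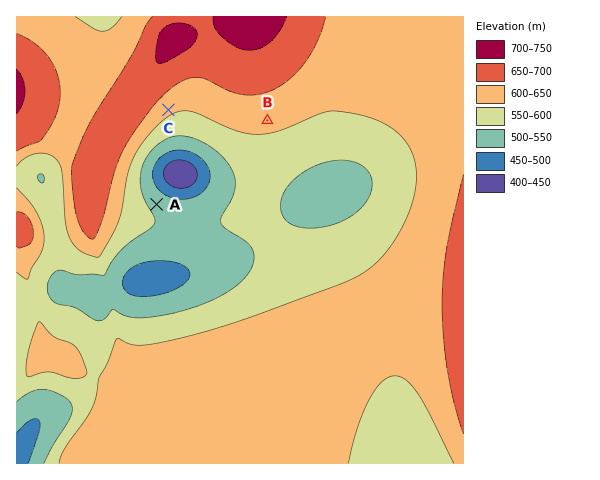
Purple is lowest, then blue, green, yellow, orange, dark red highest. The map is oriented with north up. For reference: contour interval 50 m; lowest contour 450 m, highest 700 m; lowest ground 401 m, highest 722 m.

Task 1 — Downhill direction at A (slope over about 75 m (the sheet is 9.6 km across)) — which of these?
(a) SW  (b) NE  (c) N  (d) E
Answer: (b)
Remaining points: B S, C SE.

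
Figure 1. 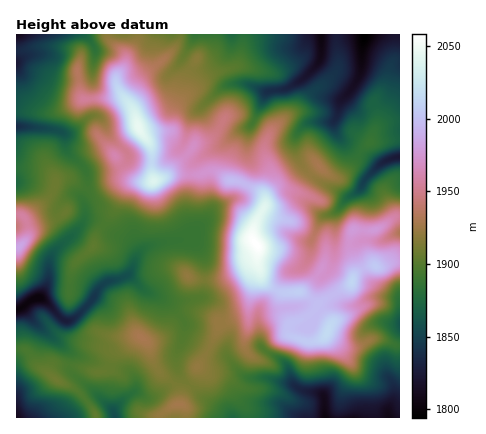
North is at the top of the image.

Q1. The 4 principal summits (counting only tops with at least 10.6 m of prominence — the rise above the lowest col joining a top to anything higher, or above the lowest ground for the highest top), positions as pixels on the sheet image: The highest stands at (256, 244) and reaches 2058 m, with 264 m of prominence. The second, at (138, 128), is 2047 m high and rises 75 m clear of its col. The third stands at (154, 180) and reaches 2040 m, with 25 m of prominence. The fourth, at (328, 332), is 2017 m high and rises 19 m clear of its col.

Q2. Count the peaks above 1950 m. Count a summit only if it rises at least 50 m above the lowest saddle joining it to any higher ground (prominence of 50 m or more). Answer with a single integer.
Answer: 2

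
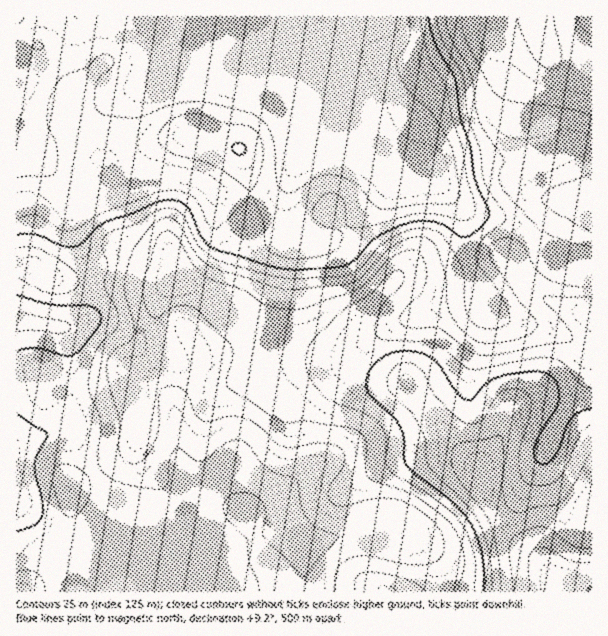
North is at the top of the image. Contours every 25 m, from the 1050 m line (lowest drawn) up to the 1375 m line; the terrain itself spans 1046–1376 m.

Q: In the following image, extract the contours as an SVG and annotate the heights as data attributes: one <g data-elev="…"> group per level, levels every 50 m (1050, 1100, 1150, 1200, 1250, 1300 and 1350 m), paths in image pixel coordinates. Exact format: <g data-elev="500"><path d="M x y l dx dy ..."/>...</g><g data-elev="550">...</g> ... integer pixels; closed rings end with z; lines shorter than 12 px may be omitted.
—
<g data-elev="1100"><path d="M17 311l47 10 5 3 1 3-3 5-5 2-27-4-18 2"/><path d="M249 191l2 1 6-10 4-13 2-11-2-18-7-11-8-3-21-3-21-8-10-1-9 0-9 3-8 5-6 6-3 6-1 6 2 4 4 5 12 6 27 6 10 4 24 15z"/><path d="M421 17l1 13 6 24 4 9 14 23 6 33 11 30 4 28 8 30-1 7-5 5-7 2-24-6-18-1-13 2-36 10-21 1-4-3-1-17-2-7-7-6-7-1-6 3-6 5-4 8 0 7 2 5 5 3 21 7 1 6-2 8-5 6-8 3-15 4-15 1-19-4-11-7-2-6-3-24-5-13-6-9-30 30-6 3-6-4-9-19-6-8-9-5-12-3-18 3-48 18-12 6-17 11-7 3-12-2-23-14-7 0-12 4"/></g><g data-elev="1150"><path d="M45 591l-2-10-7-8-9-3-10 2"/><path d="M68 516l7-1 9-8 5-10 2-12-3-8-5-6-11-6-9-1-4 1-4 3-2 5 0 6 7 29 3 5z"/><path d="M17 278l25 13 14 3 15-3 6-4 2-5-2-7-7-8-23-15-15-5-15 1"/><path d="M437 17l1 10 4 12 17 29 4 10 4 36 13 35 2 22 2 11 5 10 13 17 4 7-2 6-15 11-7 7-5 9-1 8 2 9 18 21 12 22 2 9-4 7-9 3-11 1-9-3-6-6-6-14-1-28-3-12-17-29-7-5-8-3-16 0-20 8-13 10-21 22-9 6-9 1-42 3-14-1-15-3-46-13-12-4-8-6-6-7-16-30-9-6-14 1-25 15-22 6-6 5-4 6 0 7 6 17-4 21 12 21 3 12-3 9-14 13-5 8-5 10-3 15 1 17 11 30-3 33 2 13 7 8 13 7 17 4 25 2 3-1 3-5 1-21 3-7 4-6 4-1 14 12 7 1 6-2 19-16 11-3 11 5 13 18 8 7 26 9 3 6 4 22 5 11 10 9 19 8 3 2-19 20-15 20-5-2-17-20-19-18-1-6 3-19-2-8-4-5-9-5-12-1-9 2-6 8 0 7 3 9 18 17 2 4 2 20 9 22 1 9"/></g><g data-elev="1200"><path d="M423 591l-4-6-11-5-19-5-20-3-7 1-5 3-2 6 0 9"/><path d="M591 296l-18 1-25-1-5 1 2 5 25 28 3 8-3 4-25 3-47 9-18 1-13-5-20-16-7-5-8-2-22 1-6-2-4-3 0-5 2-6 18-18 6-12 1-9-3-12-3-7-5-4-11 1-12 5-9 8-18 19-10 7-48 17-18 2-23-4-25-15-36-13-12-11-17-29-6-6-7 1-7 8-14 47 1 15 6 13 5 3 3 0 12-9 12-4 9 1 7 5 29 30 5 7 0 11-6 21 2 7 48 32 11 4 19-2 39 6 9 2 7 5 5 9 0 25 3 10 7 4 25 8 16 7 26 19 12 14 6 15 3 15 0 10-6 21"/><path d="M591 173l-40 16-7 5-2 4 2 6 7 7 40 20"/><path d="M462 17l1 13 4 13 24 45 7 8 15 6 50 6 28 8"/></g><g data-elev="1250"><path d="M591 408l-12 4-7 6-5 8-7 21-5 9-6 6-7 2-5-2-2-4 0-12 7-15 14-23 3-12-2-13-5-6-4-3-8-2-9 0-32 5-12 6-13 15-6 2-6-3-6-6-20-29-7-6-7-3-17-2-13 2-12 6-10 12-4 10 1 9 7 9 19 17 7 10 4 11 0 21 3 7 7 8 42 33 10 10 6 11 7 15 4 15 1 34"/></g><g data-elev="1300"><path d="M591 454l-4 5-16 30-10 13-6 3-16 1-21 7-5-2-4-3-5-11-1-12 0-35-2-13-3-2-16 5-21 3-7 4-3 12 3 12 10 15 22 29 6 12 7 33 2 31"/></g><g data-elev="1350"><path d="M591 562l-18 0-9-4-18-10-6-1-4 1-5 4-2 6 0 33"/></g>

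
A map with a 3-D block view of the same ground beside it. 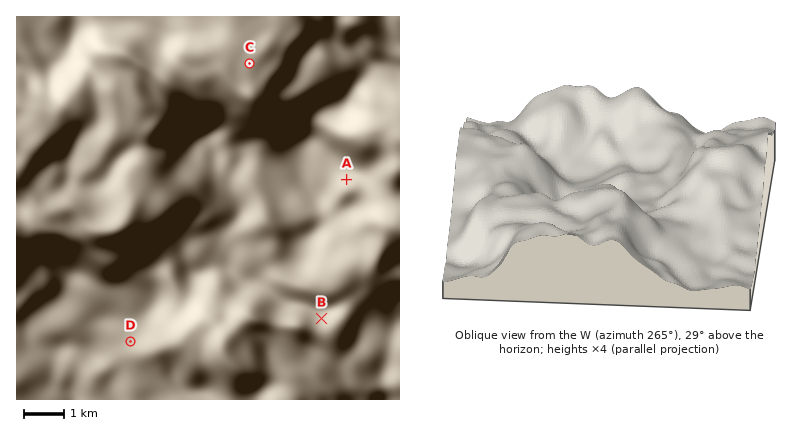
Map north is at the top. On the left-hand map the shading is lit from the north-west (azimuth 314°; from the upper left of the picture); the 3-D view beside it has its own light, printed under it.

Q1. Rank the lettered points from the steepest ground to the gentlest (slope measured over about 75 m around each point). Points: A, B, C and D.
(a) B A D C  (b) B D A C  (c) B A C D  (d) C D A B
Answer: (a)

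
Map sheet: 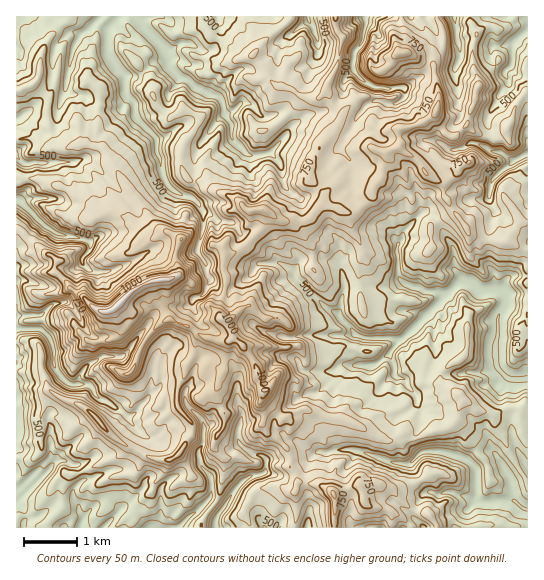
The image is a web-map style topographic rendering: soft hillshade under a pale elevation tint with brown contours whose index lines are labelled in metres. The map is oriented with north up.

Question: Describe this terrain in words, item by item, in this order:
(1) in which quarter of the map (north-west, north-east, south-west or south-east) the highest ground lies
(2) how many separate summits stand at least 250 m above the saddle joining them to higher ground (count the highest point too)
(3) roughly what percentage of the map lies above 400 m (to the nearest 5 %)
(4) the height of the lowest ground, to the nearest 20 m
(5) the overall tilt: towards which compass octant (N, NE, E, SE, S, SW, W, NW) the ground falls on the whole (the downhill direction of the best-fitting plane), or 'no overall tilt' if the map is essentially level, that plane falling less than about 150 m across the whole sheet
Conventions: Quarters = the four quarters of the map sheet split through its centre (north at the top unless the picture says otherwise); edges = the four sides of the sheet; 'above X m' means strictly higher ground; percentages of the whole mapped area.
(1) Look to the south-west quarter for the highest ground.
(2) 1 summit rises at least 250 m above its surroundings.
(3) Roughly 85 % of the ground is higher than 400 m.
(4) The lowest ground is at about 300 m.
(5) No overall tilt - high and low ground are spread across the sheet.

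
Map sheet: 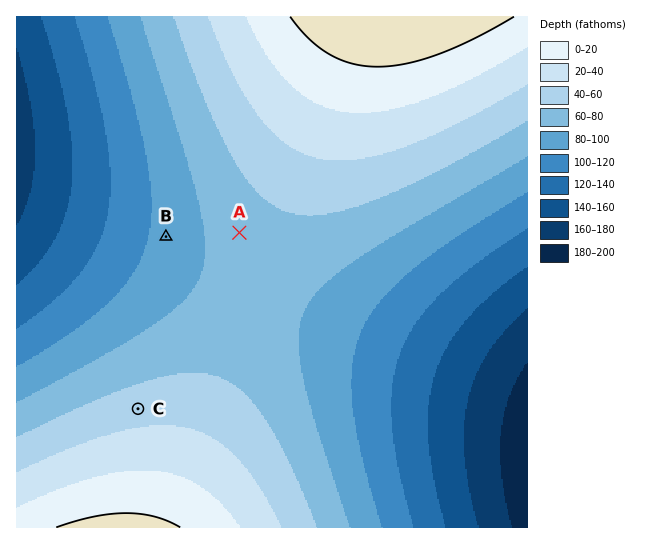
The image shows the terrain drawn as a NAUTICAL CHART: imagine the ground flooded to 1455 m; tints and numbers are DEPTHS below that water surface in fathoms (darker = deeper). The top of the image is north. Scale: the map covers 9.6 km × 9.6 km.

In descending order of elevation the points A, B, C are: C A B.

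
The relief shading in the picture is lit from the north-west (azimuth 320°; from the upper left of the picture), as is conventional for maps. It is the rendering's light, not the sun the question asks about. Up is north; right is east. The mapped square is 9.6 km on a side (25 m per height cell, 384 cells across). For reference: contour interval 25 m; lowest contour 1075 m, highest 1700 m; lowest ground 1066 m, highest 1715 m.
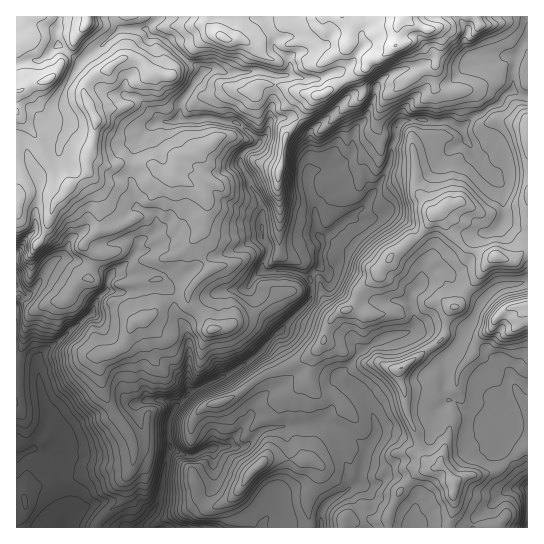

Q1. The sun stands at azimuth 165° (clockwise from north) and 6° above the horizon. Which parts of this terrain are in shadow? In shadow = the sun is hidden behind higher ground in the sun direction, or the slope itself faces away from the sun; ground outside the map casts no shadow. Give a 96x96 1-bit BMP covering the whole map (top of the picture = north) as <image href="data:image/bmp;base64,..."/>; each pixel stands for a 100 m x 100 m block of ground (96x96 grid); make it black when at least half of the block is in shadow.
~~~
<image width="96" height="96" href="data:image/bmp;base64,Qk2+BAAAAAAAAD4AAAAoAAAAYAAAAGAAAAABAAEAAAAAAIAEAAATCwAAEwsAAAIAAAAAAAAA////AAAAAAAADACAAAAAAAAAAAAADgDgAAAAAAAAA+AADwDwAAAAPBgAAfAAD4B8AAAAPxwAAfAAD8A/CAAAP1wAAPwAB8A+DgAAP/wAAHgAAAAfDwAAH/wAADwAAAAcD8AAH/8AABwAAAAcD8AAB9+AAAAAAAAeD+AAAIeAYAAAAAAeD/AAADcAfwAAAYAfz/gAAAIAf8DAB8AP//wAAADEf4DwAYAP//4AAAgPfgAwAAAP//8AAB/PPAAAAAAPH/+AAB/PvAAAAAAOB//AAB/HmAAAAAAOA//cAA+HgAAAAAAOAP/9AA+DAAAAAAAPAP8AAA8AAAAAAAAPgHwAAAAAAAAAAAIPgDgAAAAAAAAAAA/n4BAAAAAAAAAAAAP/+AAAAAAAQAAAAAHn/wAAAAAAAAAAAAAD/8AAAAAAAAAAAAAD/+AAAAAAAAAAAAAD//AAAAAAAAAAAAAB//wAAAAAAAAAAAAB//4AAAAAAAAAAAAAj//AAAeAAAAAAAAAh//wAP/AAAAGAAAAAH/8AP/wAAAD+AAAAB/+AP/4AAAD/OAAAA//gP/+AAAB/OAAAAf/gH//AAAA/8AAAAH/wD//AgCAf4AAOAH/wB//A4CAf4AAPwD/wAf/A4CAH4AAH4A/4AA8A8DABwOAH4Af8AAAA+DwBwAAH+AP/gYAA/h8A4gAH/gH/gIA8///Af8AH/gD/gAf4///gP4AB/gD/wAf4f/fwEAAAJz//4Af4f+P4HwAgA///8AAwP/P4HwAwA///8AAAH4H+DAAYAf//4AAADwD+AAADAdh//AAAADA8AIAD8MB//gAAQDgAAPwA/GB//wAAfzgAAAgAP2B//8AA/xwMAAAAD8B//+AA/w4GAAAAAwB///AA/g4HAAAAAAB///gA/wQAAAAAAAB///wAfwAAAAAAAAB///gAfgAAAAAAAAA///gABAAAAIAAAAAn//EAAAAAAAAAAAAD///AcgAAAAAAAAAB/+Px9wAAAAAAAAAB/+P/94AAAAAAAAAB/8P/58AAAAAAAAAA/9f/x8A4AAABgAAA/5f/A4A4AAAB8AAAP5P/A4AQAAAAcGAAEcP+A4AAAAAAAPAAAeP8AQAADPAAB/AAAMP8AAAABHAAB/AAAMH4AAAAACOAB/AAAOH+AAADAAMAA/AAAPHwAAADAAP/D/AAAHAAAAAAAB///PggAH/8AAAAAB//+PwwMH/7AAAAAA//8H4AEH/x44AAAAH/wHwAADAA/8AAAADAAAAAAAAAf8AABgBAAAAABAAAP8AABwBgAAAAxAQAD8AAAAAwAABgBgAAB4AMAAA4EAf4AwAQA4AOAAAc/j/8AwAfA4MPAAAP///+AcAPAyeHgAcH//8OAPgGAT/H4B8D9gAAQAAAAB/H+D/AAAAAAAAAAIPz/P+AADMAOAAAAAHh//+AACAIOAAAAADg//8AAAAAGAAAAABAf/4AAAgAAAAAAAAAP/gAMAAAAAAAAAAAD+AB8AAAAAAAAAAABA5h8AAAAAPgAAAAAA/5wAAAAAfwOA="/>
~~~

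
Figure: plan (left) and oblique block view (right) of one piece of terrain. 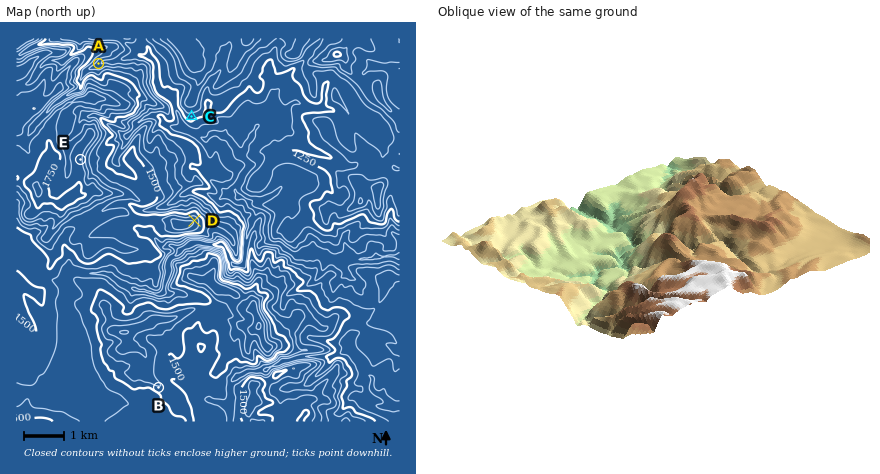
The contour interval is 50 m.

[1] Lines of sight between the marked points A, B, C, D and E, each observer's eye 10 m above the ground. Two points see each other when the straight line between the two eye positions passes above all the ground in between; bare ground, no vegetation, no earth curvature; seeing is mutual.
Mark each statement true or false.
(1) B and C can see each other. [false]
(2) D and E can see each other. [true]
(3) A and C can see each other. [false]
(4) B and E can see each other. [false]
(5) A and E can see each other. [false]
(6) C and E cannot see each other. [false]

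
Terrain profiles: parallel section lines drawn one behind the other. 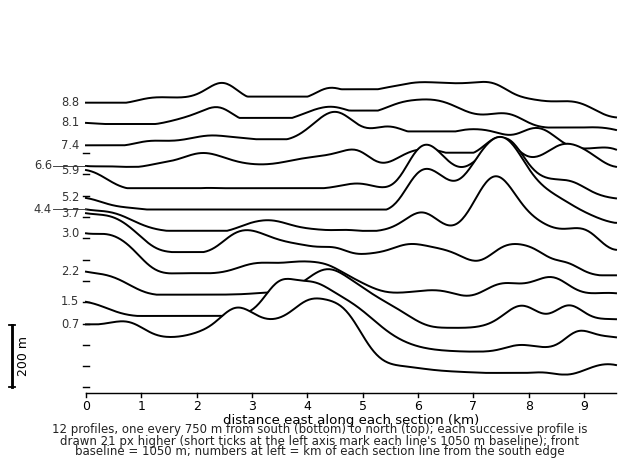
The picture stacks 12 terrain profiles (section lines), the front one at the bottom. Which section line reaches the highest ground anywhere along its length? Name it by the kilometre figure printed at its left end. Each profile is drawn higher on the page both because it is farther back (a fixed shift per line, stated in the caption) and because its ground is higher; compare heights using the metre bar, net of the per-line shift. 5.2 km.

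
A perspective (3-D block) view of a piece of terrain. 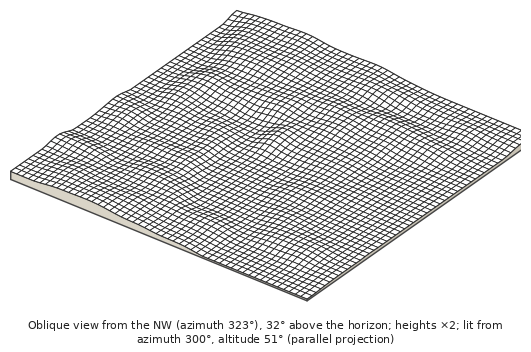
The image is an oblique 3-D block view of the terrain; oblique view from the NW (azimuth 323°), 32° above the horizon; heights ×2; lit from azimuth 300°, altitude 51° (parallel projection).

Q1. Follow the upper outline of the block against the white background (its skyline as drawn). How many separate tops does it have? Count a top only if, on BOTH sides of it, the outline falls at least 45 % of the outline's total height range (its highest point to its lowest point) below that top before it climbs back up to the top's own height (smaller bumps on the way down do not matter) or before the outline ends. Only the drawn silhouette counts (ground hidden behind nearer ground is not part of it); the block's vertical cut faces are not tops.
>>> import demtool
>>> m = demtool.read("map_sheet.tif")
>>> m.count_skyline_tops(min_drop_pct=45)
1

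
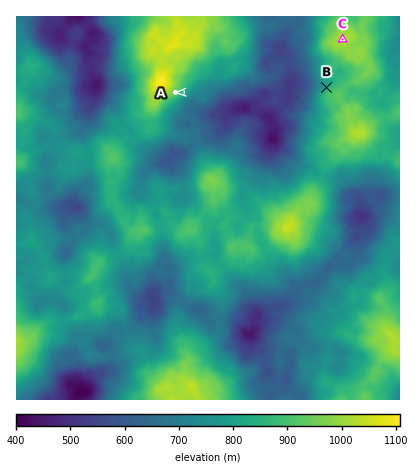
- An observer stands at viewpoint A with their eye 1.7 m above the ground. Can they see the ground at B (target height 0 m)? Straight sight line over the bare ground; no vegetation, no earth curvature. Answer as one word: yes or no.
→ yes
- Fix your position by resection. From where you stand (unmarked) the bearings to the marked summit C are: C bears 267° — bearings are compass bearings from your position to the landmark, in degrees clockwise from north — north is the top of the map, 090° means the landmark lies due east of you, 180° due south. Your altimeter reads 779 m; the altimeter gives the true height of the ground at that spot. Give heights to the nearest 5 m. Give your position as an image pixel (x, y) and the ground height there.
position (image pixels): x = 391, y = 37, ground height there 780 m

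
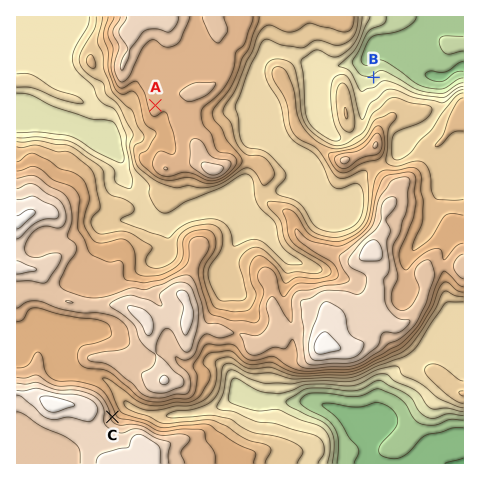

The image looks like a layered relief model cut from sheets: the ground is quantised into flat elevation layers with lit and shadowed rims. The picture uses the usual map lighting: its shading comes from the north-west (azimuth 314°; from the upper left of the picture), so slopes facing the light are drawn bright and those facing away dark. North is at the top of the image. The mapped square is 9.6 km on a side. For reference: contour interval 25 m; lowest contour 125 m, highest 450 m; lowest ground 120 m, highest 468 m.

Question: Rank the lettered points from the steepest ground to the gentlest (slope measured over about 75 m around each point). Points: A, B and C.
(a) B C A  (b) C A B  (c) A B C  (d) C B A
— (d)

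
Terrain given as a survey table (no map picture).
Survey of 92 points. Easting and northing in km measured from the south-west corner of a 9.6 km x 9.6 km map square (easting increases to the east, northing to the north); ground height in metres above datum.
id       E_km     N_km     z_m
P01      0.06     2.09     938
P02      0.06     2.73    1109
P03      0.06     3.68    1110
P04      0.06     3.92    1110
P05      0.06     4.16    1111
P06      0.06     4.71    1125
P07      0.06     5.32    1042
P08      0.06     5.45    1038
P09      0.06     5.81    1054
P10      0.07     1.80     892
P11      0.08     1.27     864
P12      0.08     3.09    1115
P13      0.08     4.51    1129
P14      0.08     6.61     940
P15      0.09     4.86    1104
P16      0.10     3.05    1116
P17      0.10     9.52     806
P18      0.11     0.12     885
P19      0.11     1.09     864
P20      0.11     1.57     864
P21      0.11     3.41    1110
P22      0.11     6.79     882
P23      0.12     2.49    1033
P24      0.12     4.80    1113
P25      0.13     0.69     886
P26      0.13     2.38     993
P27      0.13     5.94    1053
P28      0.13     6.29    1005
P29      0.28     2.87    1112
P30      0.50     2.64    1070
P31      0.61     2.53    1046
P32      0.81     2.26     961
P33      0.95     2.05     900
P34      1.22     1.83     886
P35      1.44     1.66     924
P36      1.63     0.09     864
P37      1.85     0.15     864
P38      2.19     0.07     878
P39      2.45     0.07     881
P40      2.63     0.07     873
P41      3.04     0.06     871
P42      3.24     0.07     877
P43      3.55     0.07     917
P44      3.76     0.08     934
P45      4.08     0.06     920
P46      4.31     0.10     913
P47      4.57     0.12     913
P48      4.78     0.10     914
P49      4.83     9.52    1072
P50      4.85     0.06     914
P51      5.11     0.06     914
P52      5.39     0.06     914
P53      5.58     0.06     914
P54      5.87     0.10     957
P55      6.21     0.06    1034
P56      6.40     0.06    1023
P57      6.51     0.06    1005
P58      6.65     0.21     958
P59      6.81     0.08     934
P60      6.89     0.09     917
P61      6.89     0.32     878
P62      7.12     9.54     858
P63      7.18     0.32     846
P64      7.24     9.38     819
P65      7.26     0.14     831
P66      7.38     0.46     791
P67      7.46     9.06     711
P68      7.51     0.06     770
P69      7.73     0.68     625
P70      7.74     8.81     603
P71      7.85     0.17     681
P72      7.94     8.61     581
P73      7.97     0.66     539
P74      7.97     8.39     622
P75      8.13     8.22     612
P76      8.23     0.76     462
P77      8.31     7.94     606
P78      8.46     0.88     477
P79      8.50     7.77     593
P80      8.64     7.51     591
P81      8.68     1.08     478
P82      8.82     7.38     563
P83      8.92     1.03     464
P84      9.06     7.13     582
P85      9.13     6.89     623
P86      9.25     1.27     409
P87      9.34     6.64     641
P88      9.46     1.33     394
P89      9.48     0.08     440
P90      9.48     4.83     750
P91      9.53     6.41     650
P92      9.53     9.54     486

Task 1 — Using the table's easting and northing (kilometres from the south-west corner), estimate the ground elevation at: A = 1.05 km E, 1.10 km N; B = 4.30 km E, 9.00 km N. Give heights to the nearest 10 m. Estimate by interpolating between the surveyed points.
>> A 860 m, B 1010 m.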